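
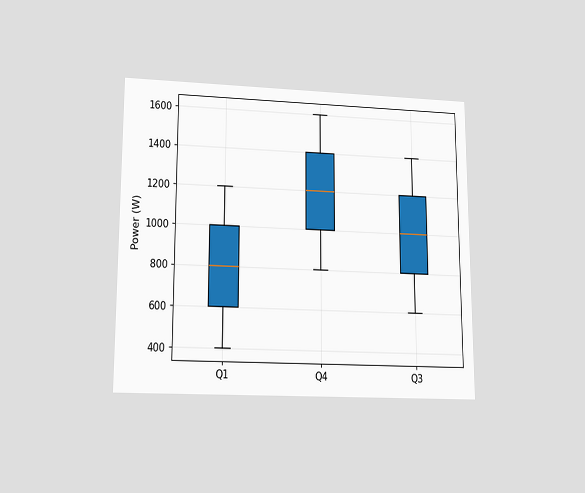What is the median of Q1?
800W

The chart is viewed slightly from below. The median line in the Q1 box sits at 800W.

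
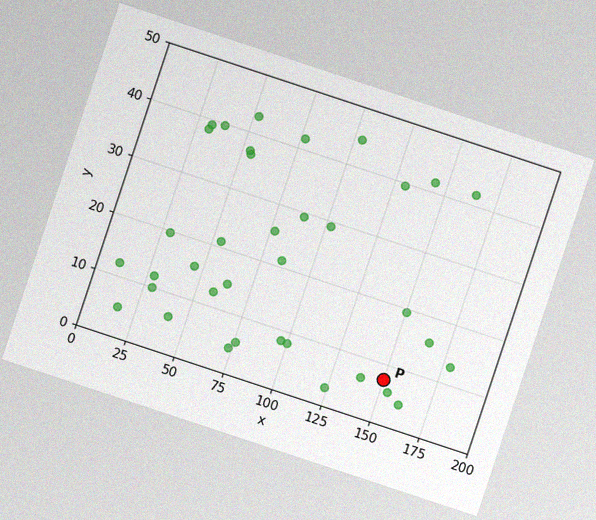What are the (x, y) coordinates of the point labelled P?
(150, 7.5)

The chart is tilted about 18° clockwise, with some photo noise. Following the gridlines from P to each axis, P sits at (150, 7.5).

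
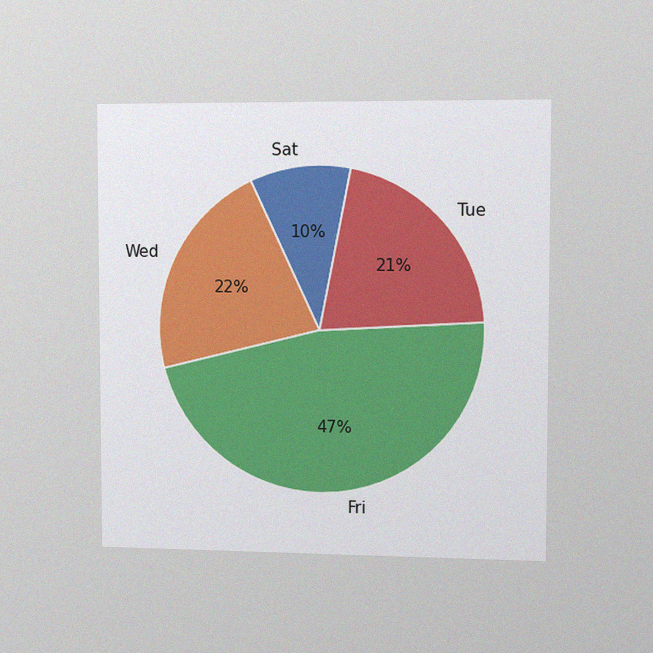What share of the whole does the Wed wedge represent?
The chart is viewed slightly from the right, with some photo noise. The Wed slice takes up 22% of the pie.

22%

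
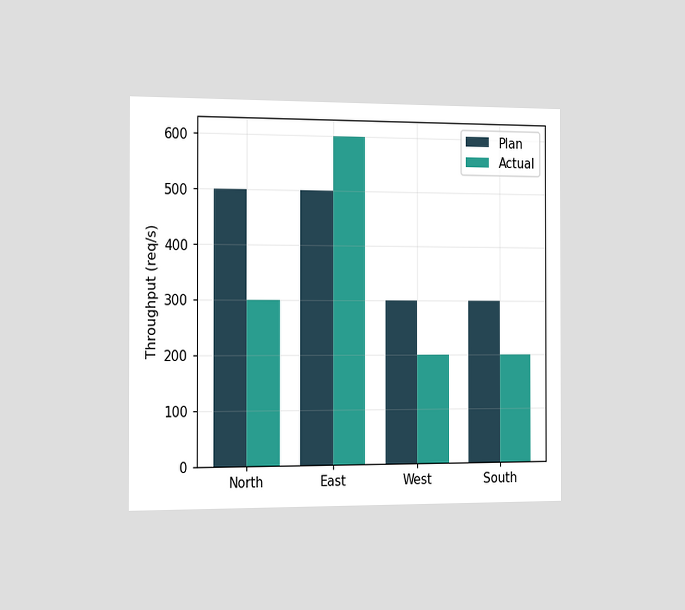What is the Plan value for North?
500req/s

The chart is viewed slightly from the left. The Plan bar at North reaches 500req/s on the y-axis.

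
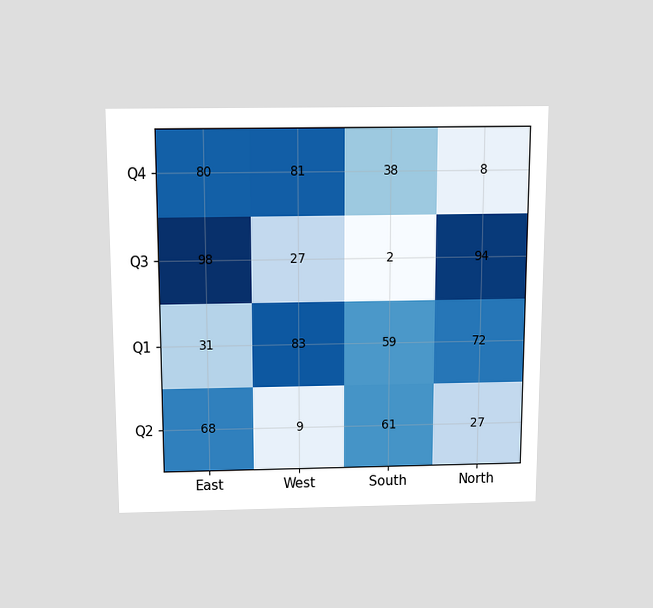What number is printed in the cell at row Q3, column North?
The chart is viewed slightly from above. The (Q3, North) cell reads 94.

94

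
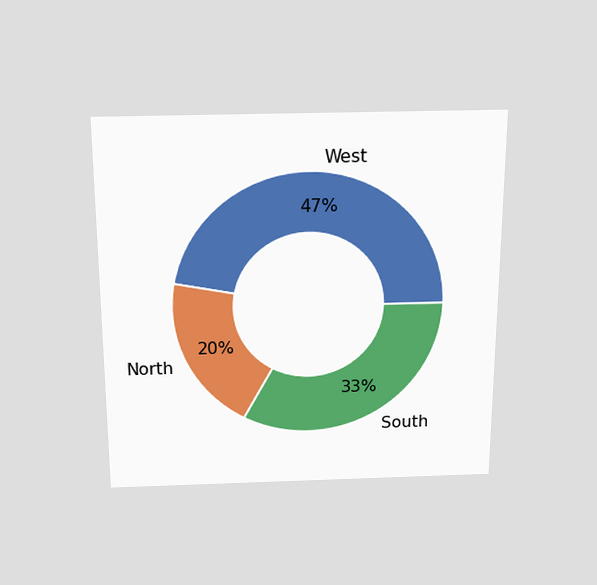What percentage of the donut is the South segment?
The chart is viewed slightly from above. The South segment takes up 33% of the ring.

33%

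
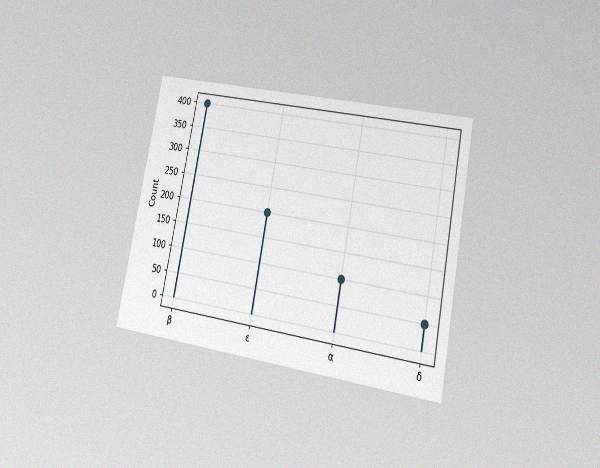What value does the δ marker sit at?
50

The chart is tilted about 11° clockwise and viewed at a slight angle, with some photo noise. The δ marker sits at 50.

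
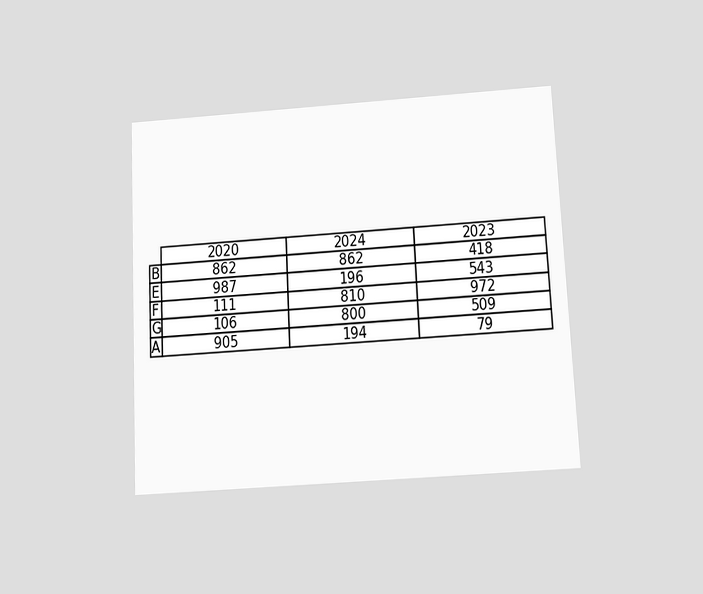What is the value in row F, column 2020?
The chart is tilted about 3° counter-clockwise and viewed slightly from below. The (F, 2020) cell reads 111.

111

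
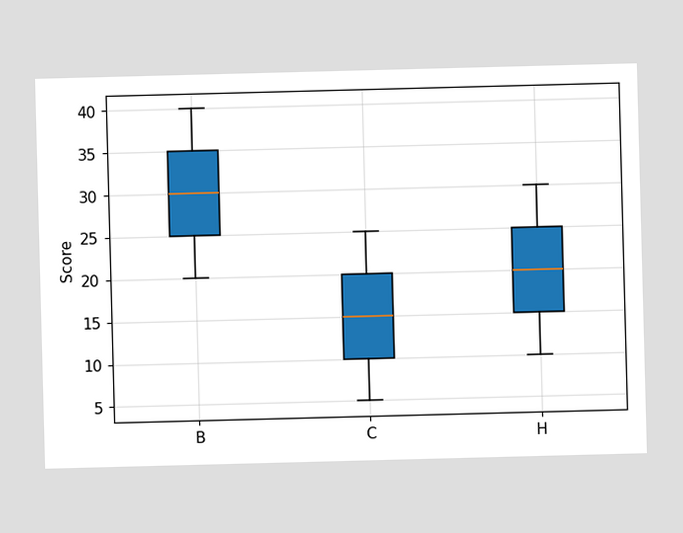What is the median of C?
The median line in the C box sits at 15.

15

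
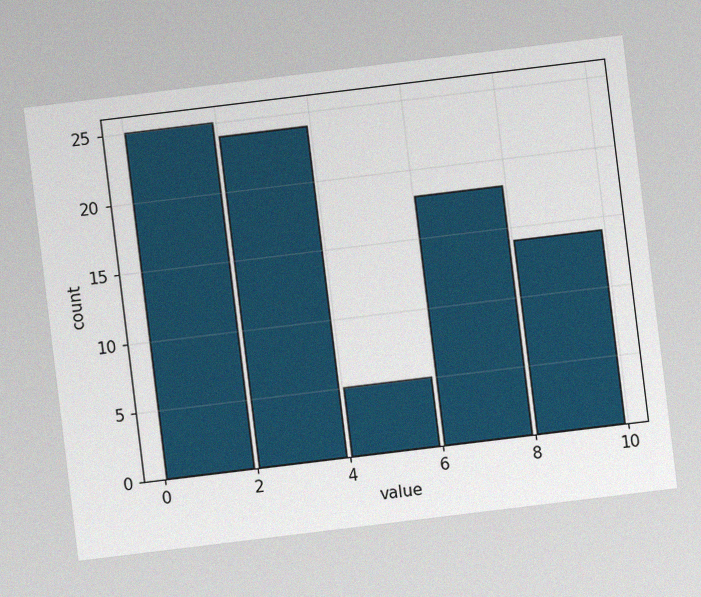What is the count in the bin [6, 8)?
The chart is tilted about 7° counter-clockwise, with some photo noise. The [6, 8) bin has height 18.

18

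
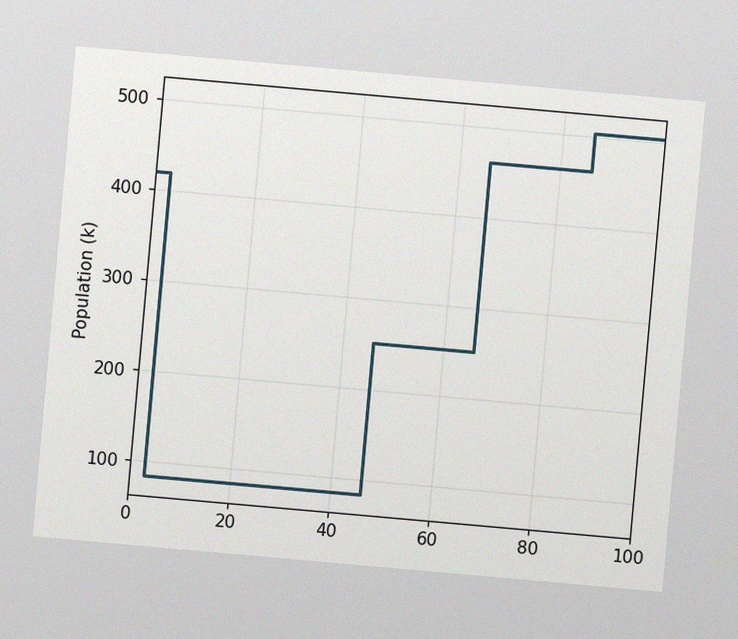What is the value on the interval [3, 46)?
The chart is tilted about 5° clockwise, with some photo noise. On [3, 46) the step sits at 84k.

84k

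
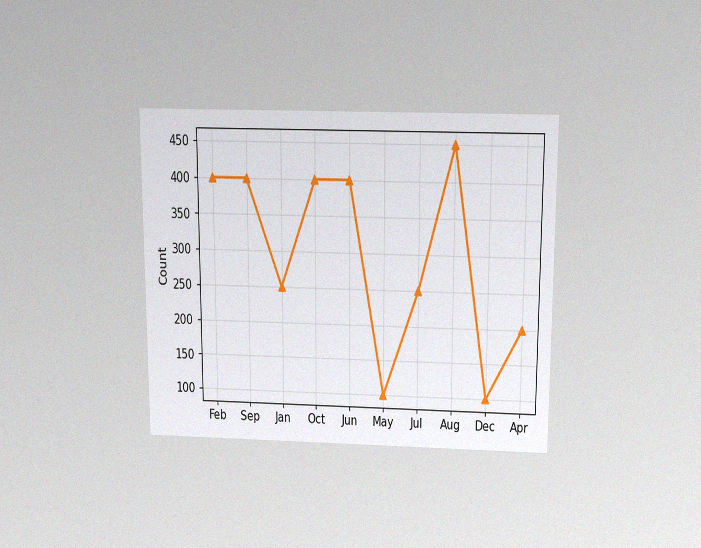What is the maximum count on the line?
The chart is viewed slightly from above, with some photo noise. The highest point is at Aug, and reading across to the y-axis gives 450.

450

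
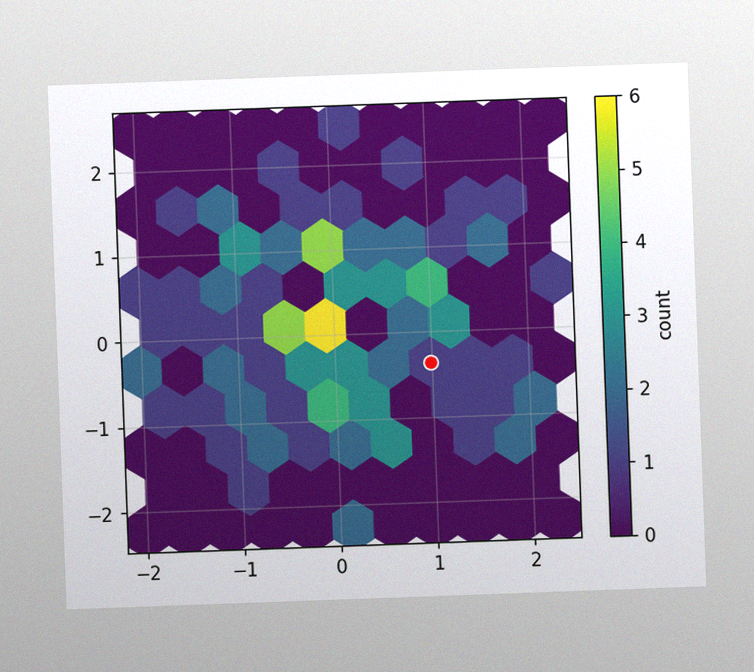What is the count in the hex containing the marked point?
The chart is tilted about 2° counter-clockwise, with some photo noise. The marked hex reads 1 on the colorbar.

1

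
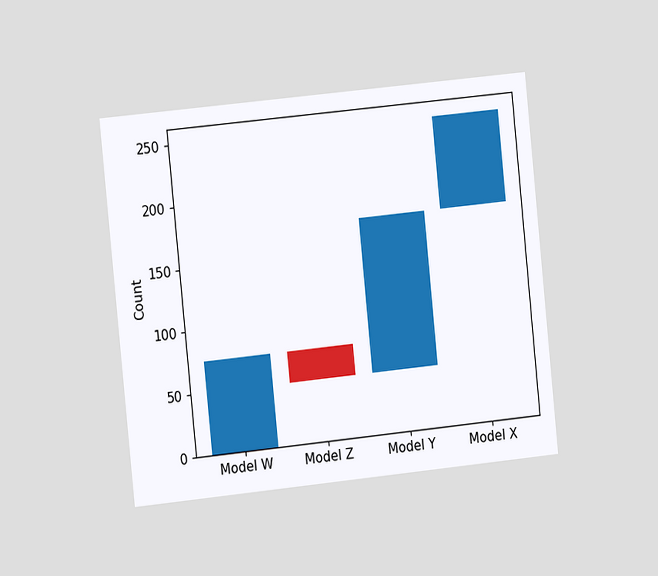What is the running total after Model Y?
175

The chart is tilted about 6° counter-clockwise and viewed slightly from the left. After Model Y the running total reaches 175.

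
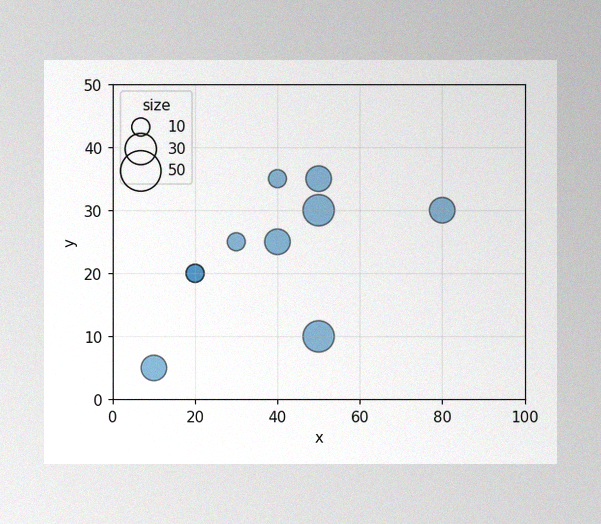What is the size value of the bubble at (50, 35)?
20

The image has some photo noise and uneven lighting. Matching the bubble at (50, 35) against the size legend gives 20.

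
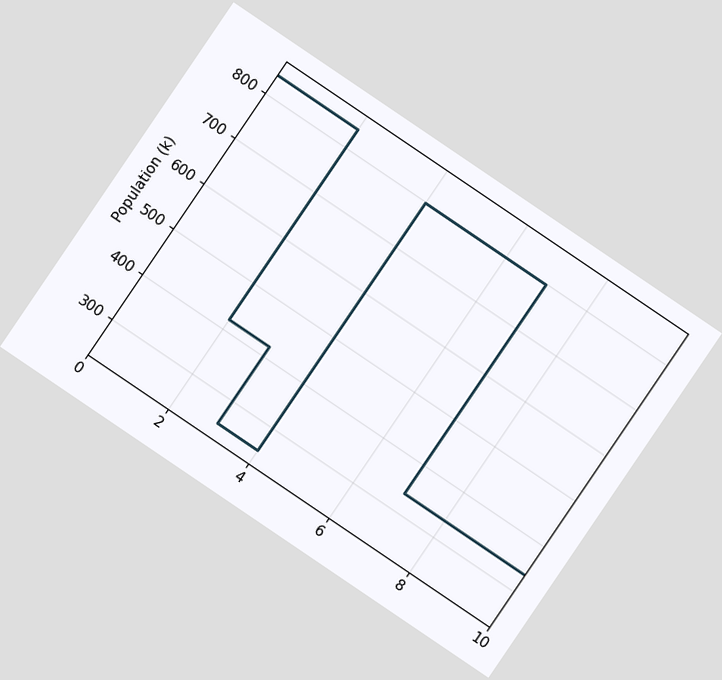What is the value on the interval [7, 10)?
336k

The chart is tilted about 34° clockwise. On [7, 10) the step sits at 336k.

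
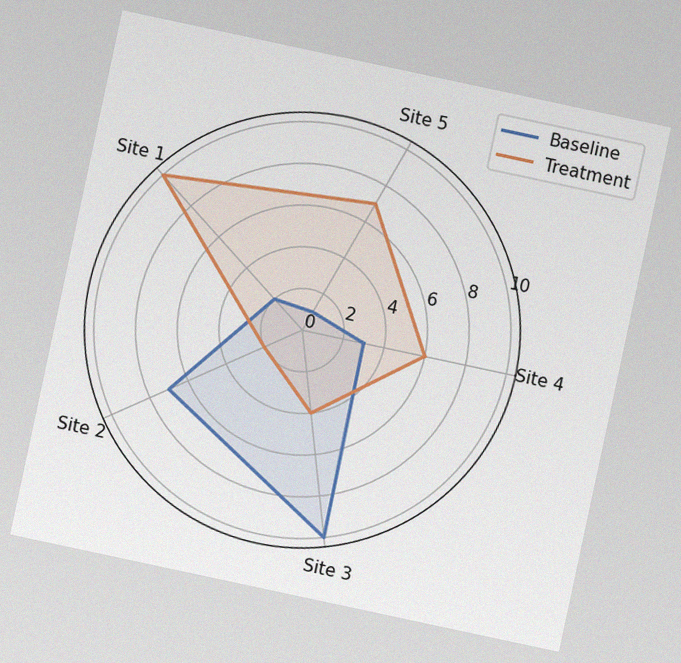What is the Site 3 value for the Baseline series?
10

The chart is tilted about 12° clockwise, with some photo noise. On the Site 3 axis, Baseline reaches 10.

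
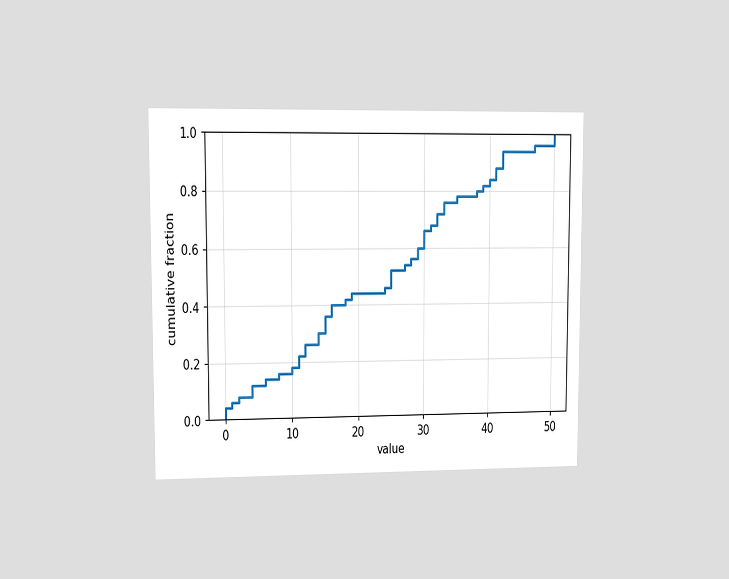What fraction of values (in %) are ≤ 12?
The chart is viewed at a slight angle. At x=12 the ECDF step is at 26%.

26%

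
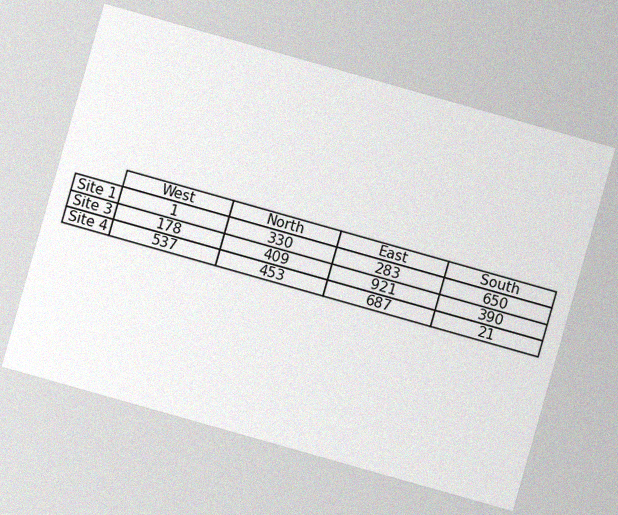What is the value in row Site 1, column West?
1

The chart is tilted about 16° clockwise, with some photo noise. The (Site 1, West) cell reads 1.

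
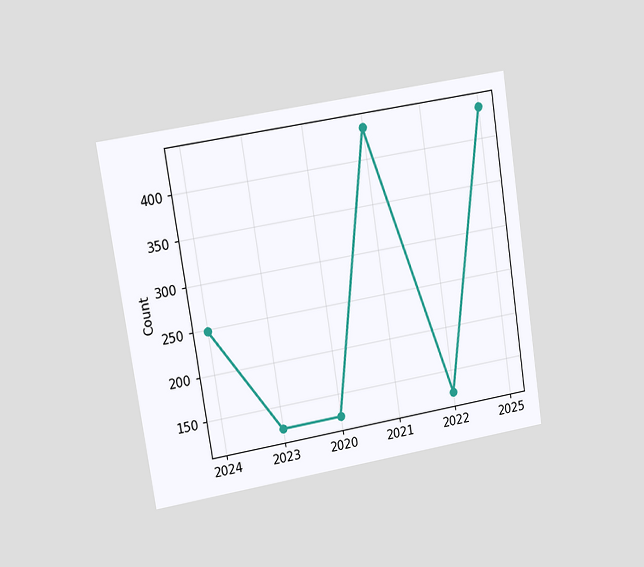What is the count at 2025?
The chart is tilted about 9° counter-clockwise and viewed at a slight angle. At 2025, the line is at 434.

434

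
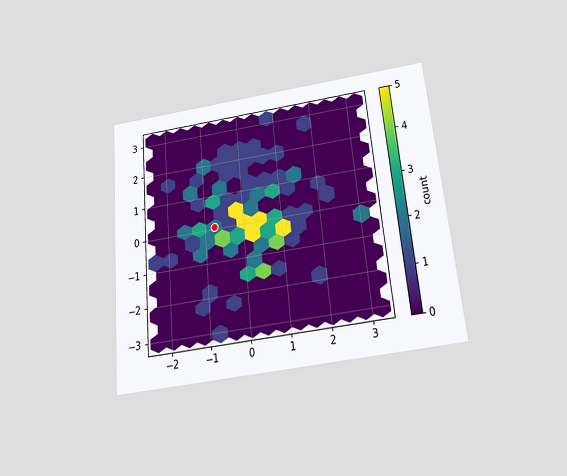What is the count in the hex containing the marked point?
The chart is tilted about 6° counter-clockwise and viewed slightly from below. The marked hex reads 2 on the colorbar.

2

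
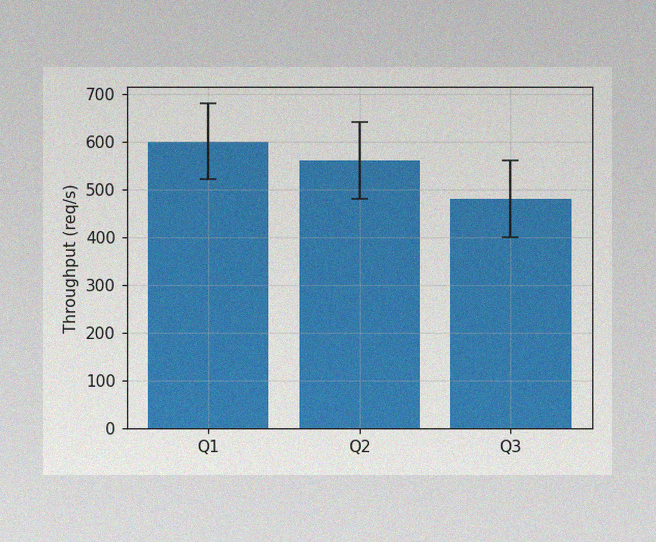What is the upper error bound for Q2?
The image has some photo noise and uneven lighting. The Q2 bar's upper whisker reaches 640req/s.

640req/s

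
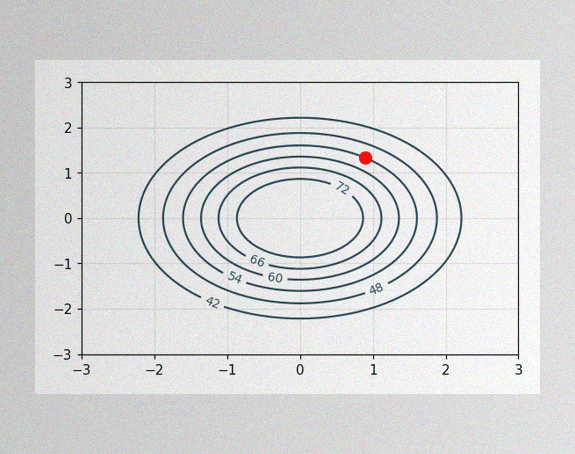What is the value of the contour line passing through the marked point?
The image has some photo noise and uneven lighting. The marked point sits on the contour labelled 54.

54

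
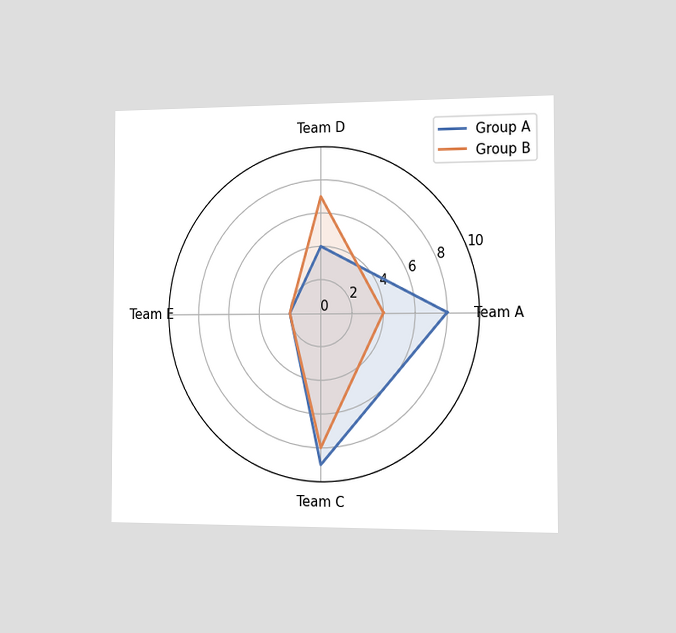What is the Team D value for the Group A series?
The chart is viewed slightly from the right. On the Team D axis, Group A reaches 4.

4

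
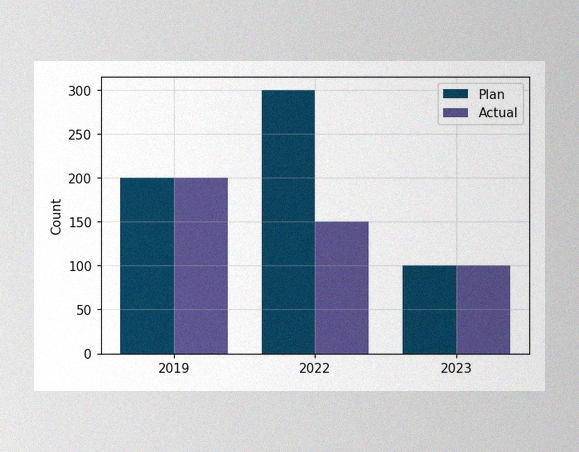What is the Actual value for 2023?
The image has some photo noise and uneven lighting. The Actual bar at 2023 reaches 100 on the y-axis.

100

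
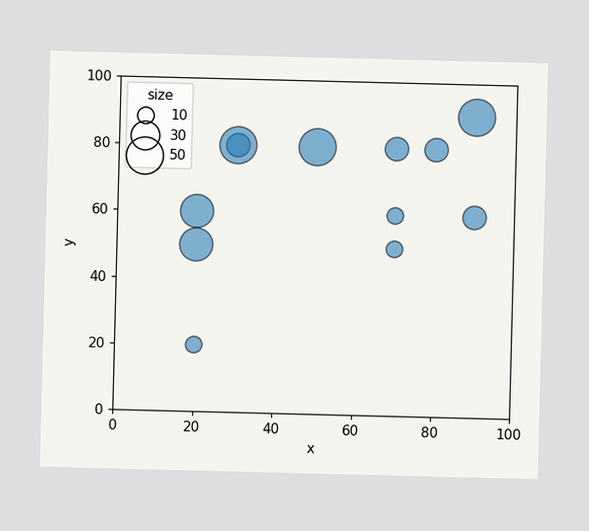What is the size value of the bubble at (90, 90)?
Matching the bubble at (90, 90) against the size legend gives 50.

50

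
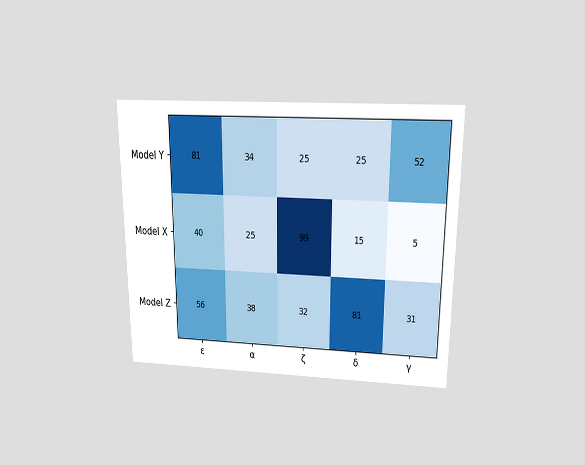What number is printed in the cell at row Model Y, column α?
The chart is viewed slightly from above. The (Model Y, α) cell reads 34.

34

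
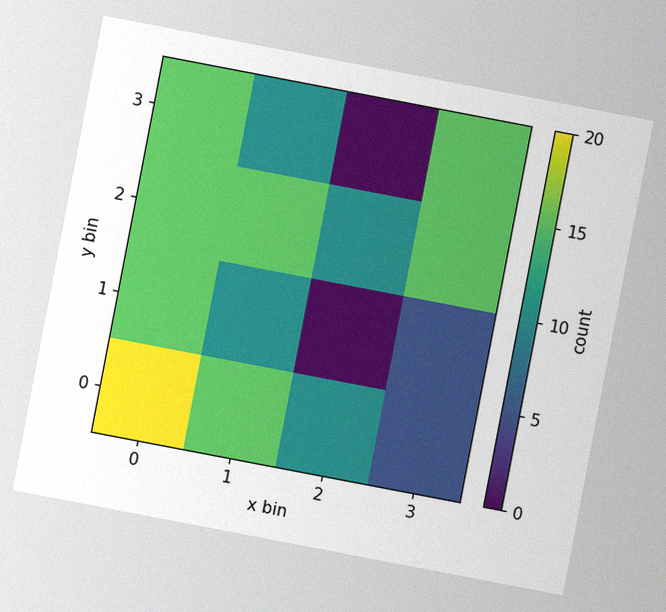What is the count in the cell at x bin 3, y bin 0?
5

The chart is tilted about 11° clockwise, with some photo noise. Matching the cell (3, 0) against the colorbar gives 5.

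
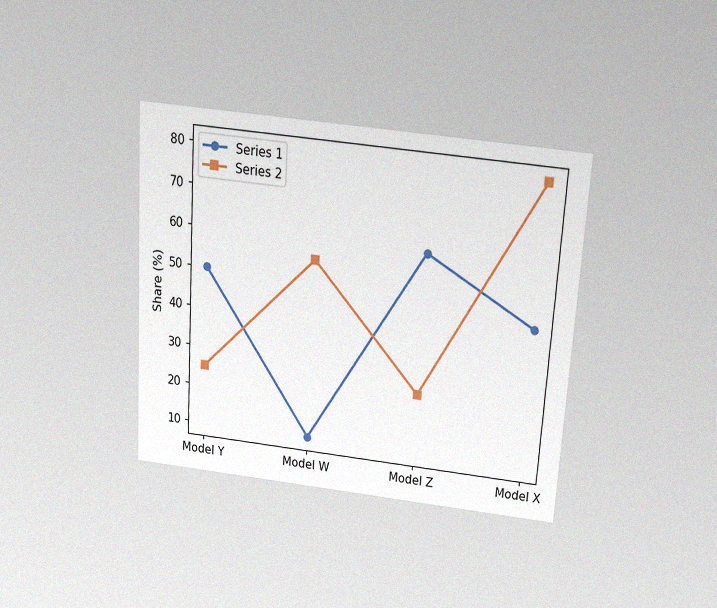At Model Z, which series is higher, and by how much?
The chart is tilted about 4° clockwise and viewed slightly from above, with some photo noise. At Model Z, Series 1 sits above the other line by 35%.

Series 1, by 35%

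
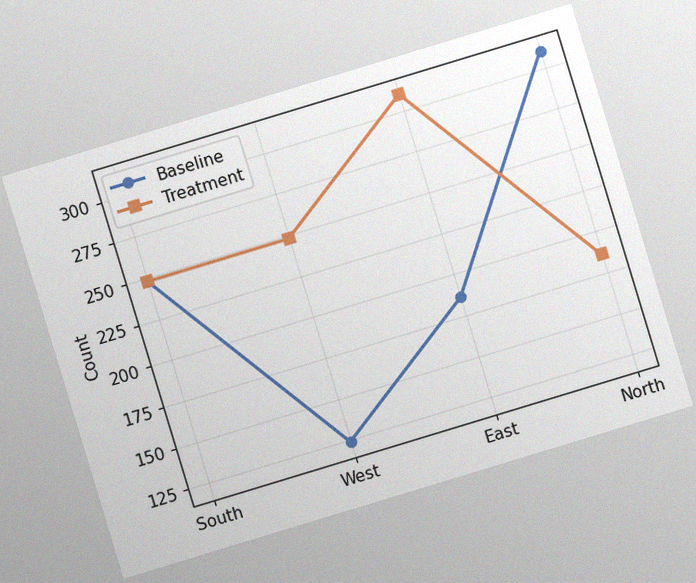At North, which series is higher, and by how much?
Baseline, by 124

The chart is tilted about 17° counter-clockwise, with some photo noise. At North, Baseline sits above the other line by 124.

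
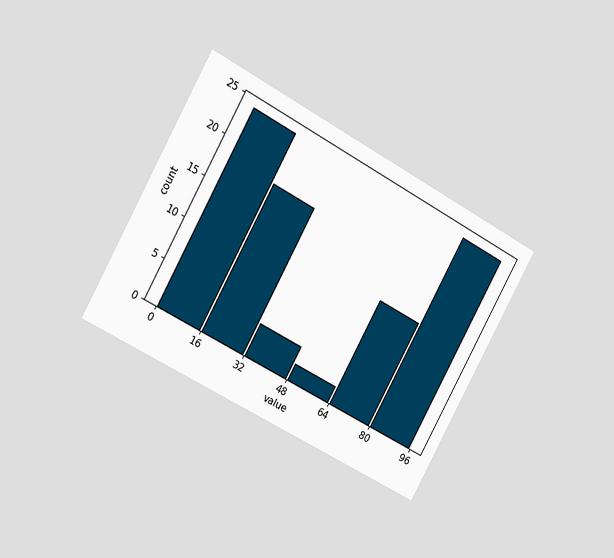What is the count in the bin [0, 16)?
The chart is tilted about 29° clockwise and viewed slightly from the left. The [0, 16) bin has height 24.

24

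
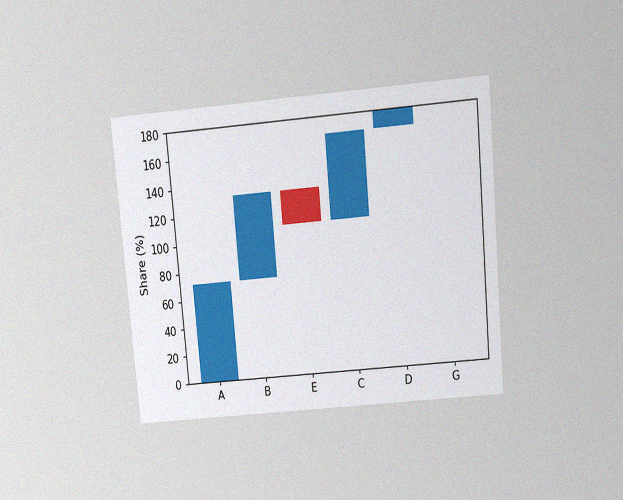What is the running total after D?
180%

The chart is tilted about 5° counter-clockwise and viewed slightly from above, with some photo noise. After D the running total reaches 180%.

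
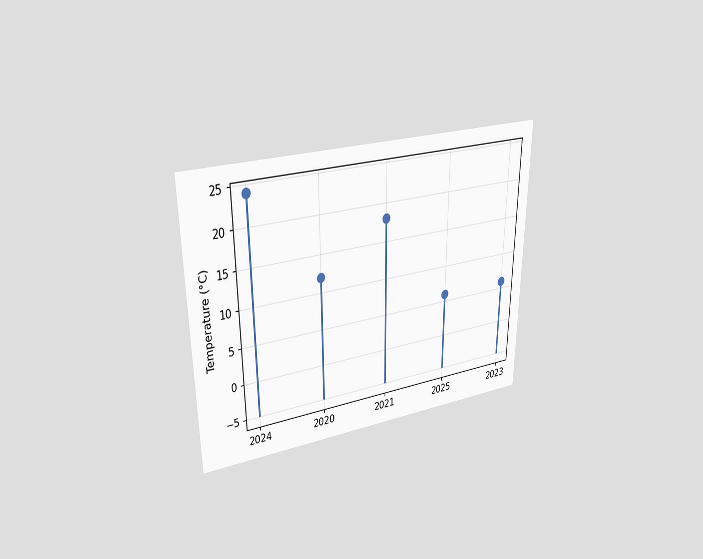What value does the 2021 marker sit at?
18°C

The chart is viewed at a slight angle. The 2021 marker sits at 18°C.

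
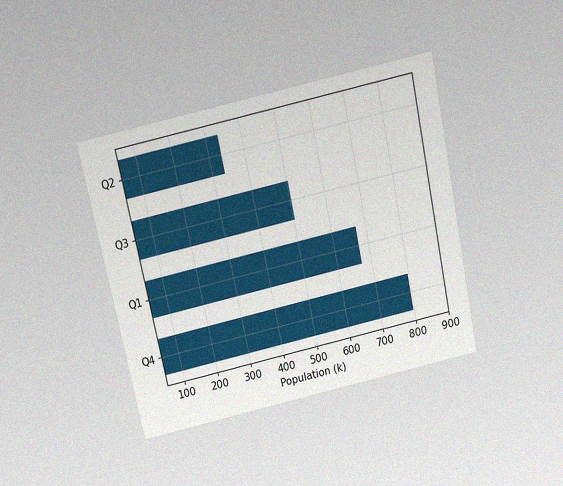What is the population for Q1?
672k

The chart is tilted about 12° counter-clockwise and viewed slightly from above, with some photo noise. Reading along the chart's x-axis, the Q1 bar reaches 672k.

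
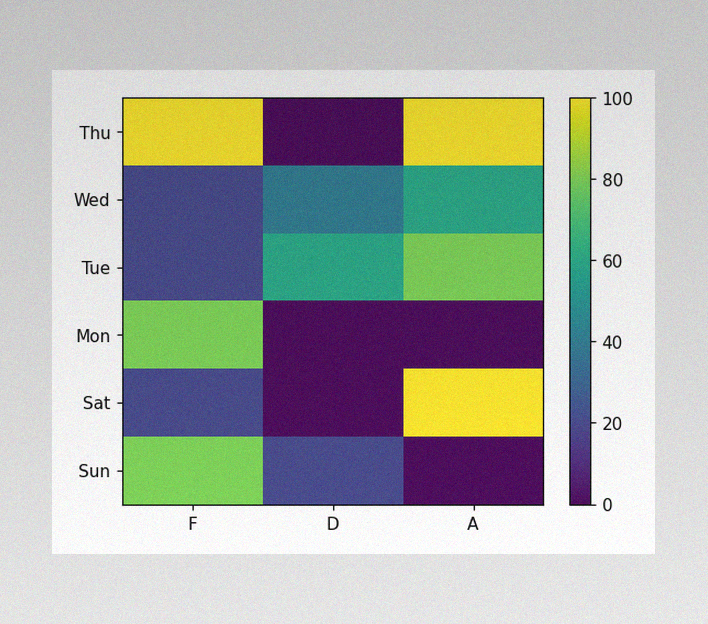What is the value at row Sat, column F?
20

The image has some photo noise and uneven lighting. Matching cell (Sat, F) against the colorbar gives 20.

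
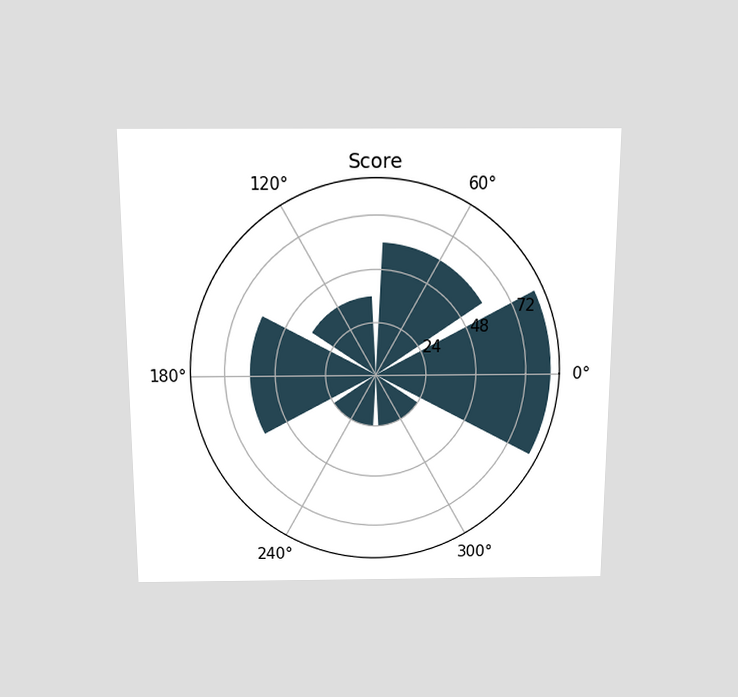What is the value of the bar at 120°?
The chart is viewed slightly from above. The bar at 120° reaches 36 on the radial axis.

36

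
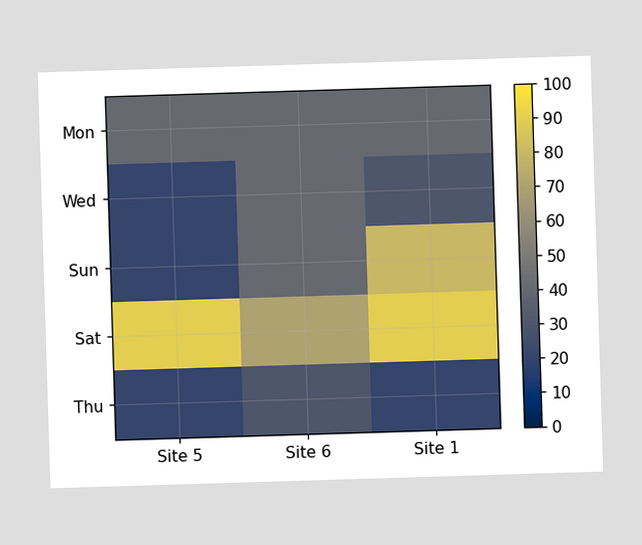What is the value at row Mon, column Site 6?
40

Matching cell (Mon, Site 6) against the colorbar gives 40.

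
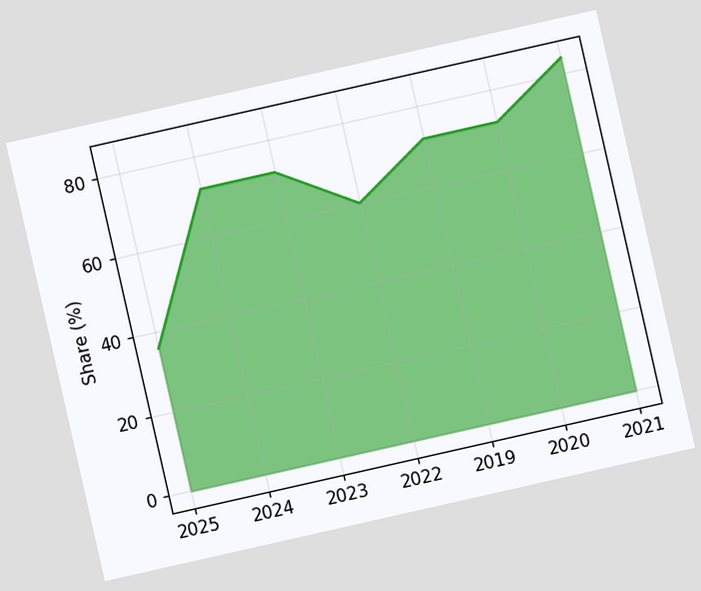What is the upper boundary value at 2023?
The chart is tilted about 13° counter-clockwise. At 2023 the upper boundary is at 72%.

72%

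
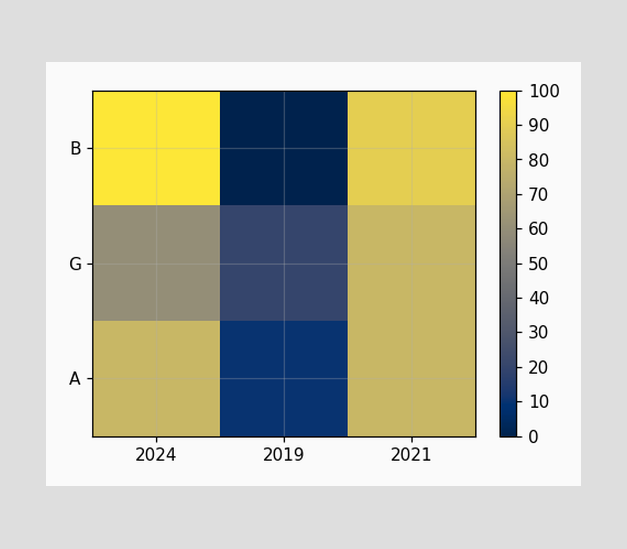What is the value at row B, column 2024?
100

Matching cell (B, 2024) against the colorbar gives 100.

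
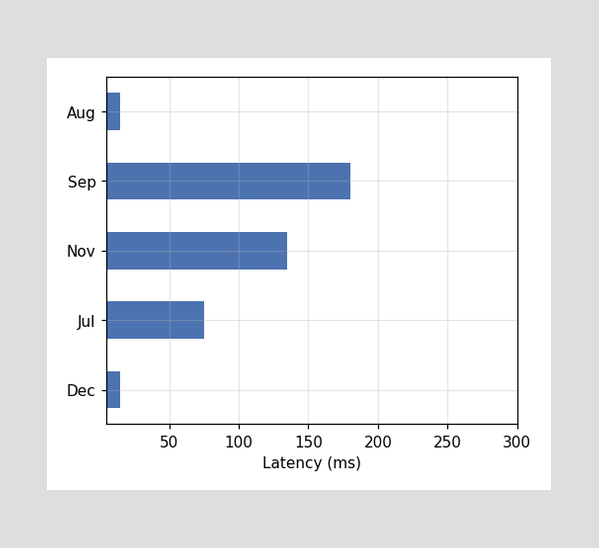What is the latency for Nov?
135ms

Reading along the chart's x-axis, the Nov bar reaches 135ms.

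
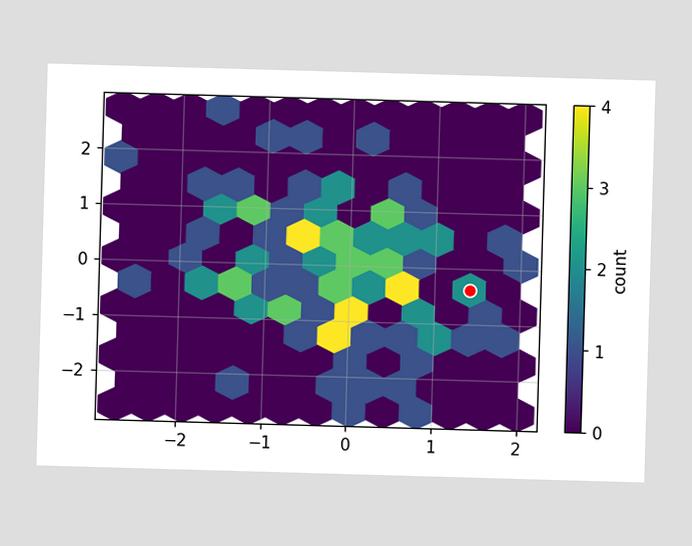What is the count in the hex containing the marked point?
The marked hex reads 2 on the colorbar.

2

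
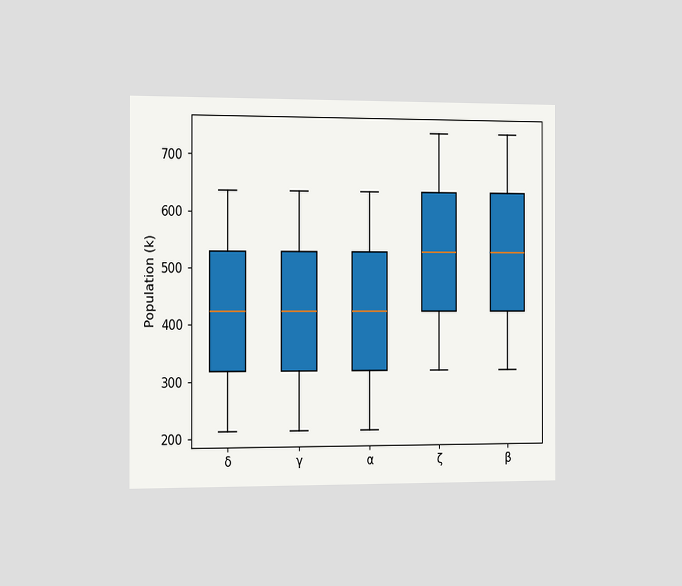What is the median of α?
424k

The chart is viewed slightly from the left. The median line in the α box sits at 424k.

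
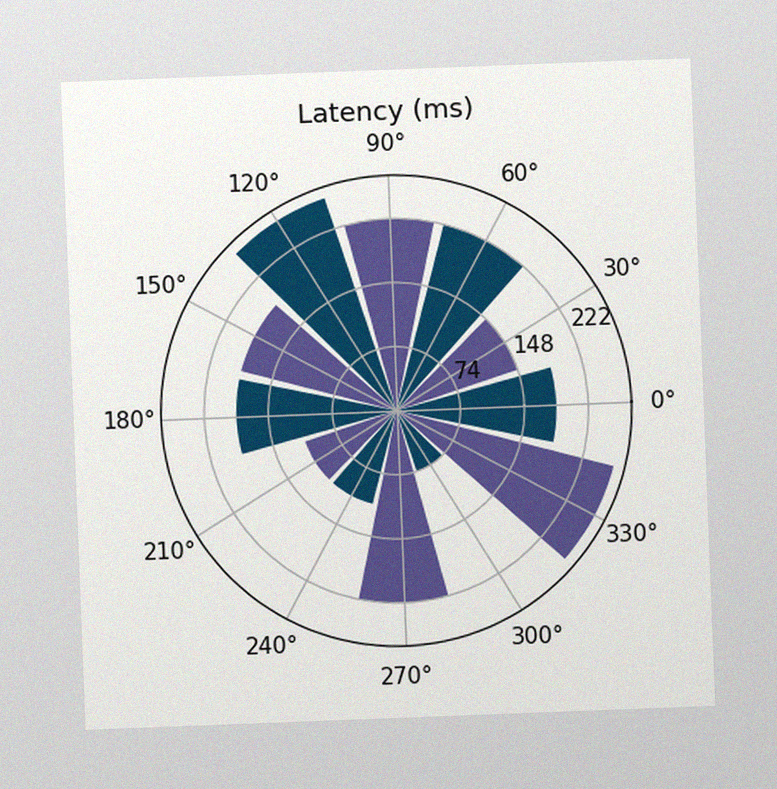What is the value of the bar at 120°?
The chart is tilted about 2° counter-clockwise, with some photo noise. The bar at 120° reaches 259ms on the radial axis.

259ms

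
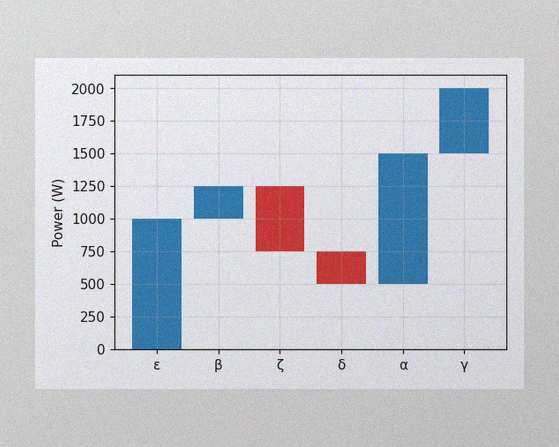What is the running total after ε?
The image has some photo noise and uneven lighting. After ε the running total reaches 1000W.

1000W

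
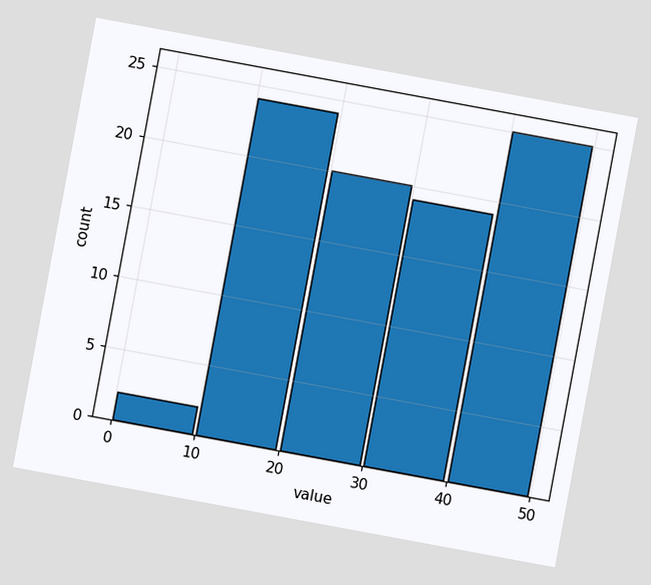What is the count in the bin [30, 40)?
The chart is tilted about 10° clockwise. The [30, 40) bin has height 19.

19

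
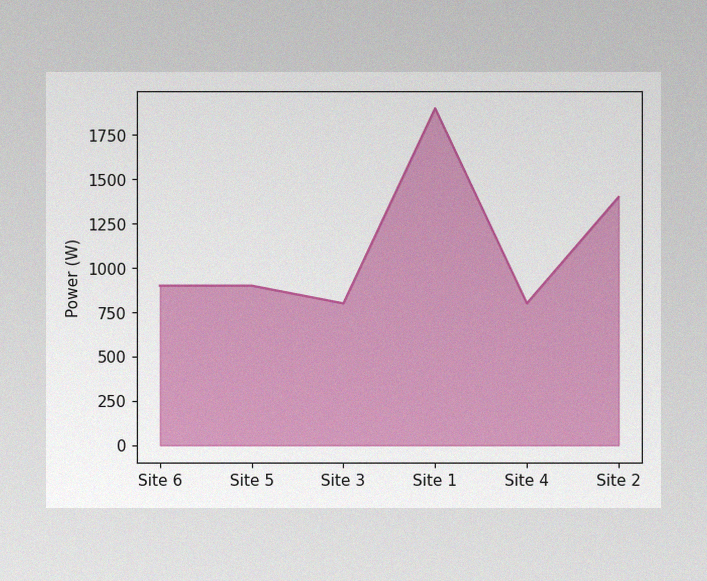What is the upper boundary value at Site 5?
900W

The image has some photo noise and uneven lighting. At Site 5 the upper boundary is at 900W.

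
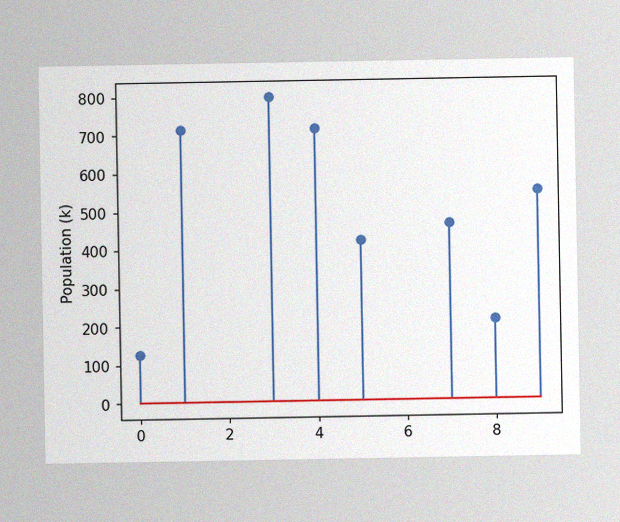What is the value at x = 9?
546k

The image has some photo noise and uneven lighting. The stem at x=9 reaches 546k.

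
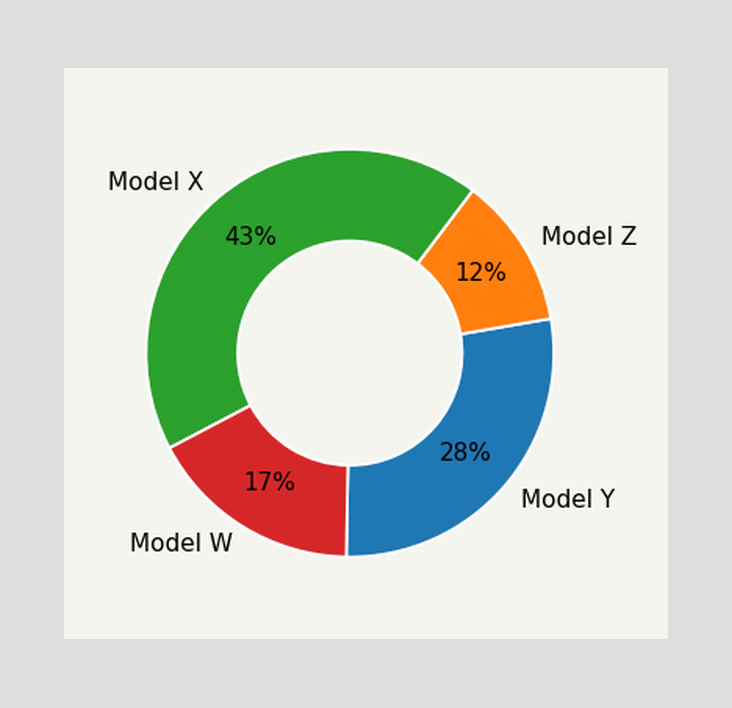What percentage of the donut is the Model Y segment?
28%

The Model Y segment takes up 28% of the ring.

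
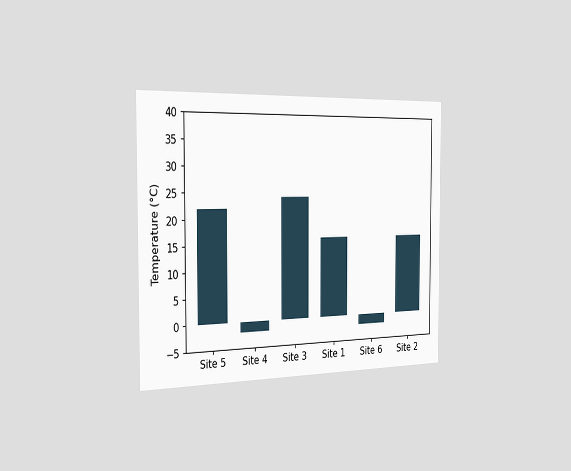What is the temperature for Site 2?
The chart is viewed slightly from the left. Reading along the chart's y-axis, the Site 2 bar reaches 16°C.

16°C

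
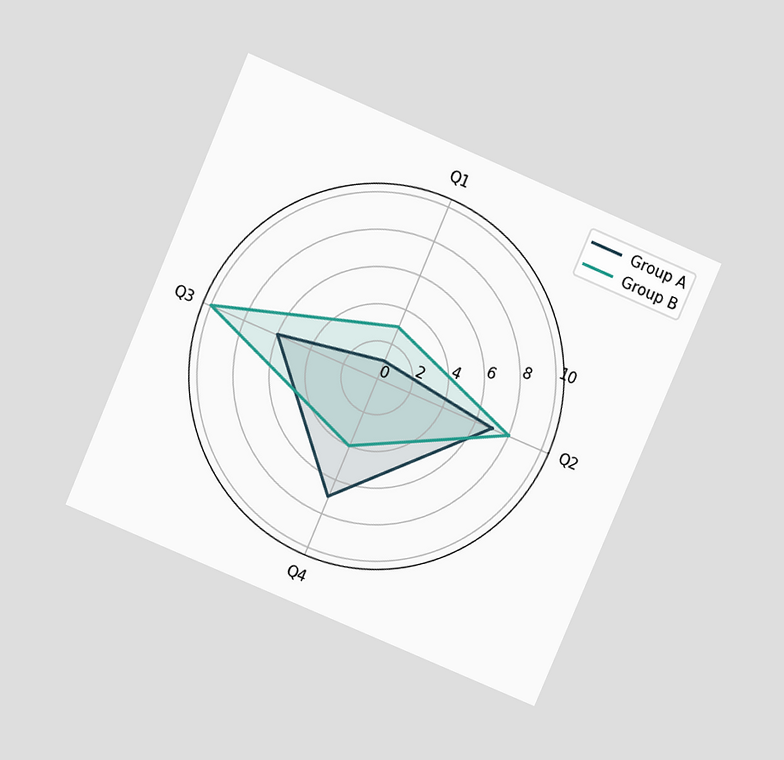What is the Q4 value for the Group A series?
7

The chart is tilted about 23° clockwise and viewed slightly from above. On the Q4 axis, Group A reaches 7.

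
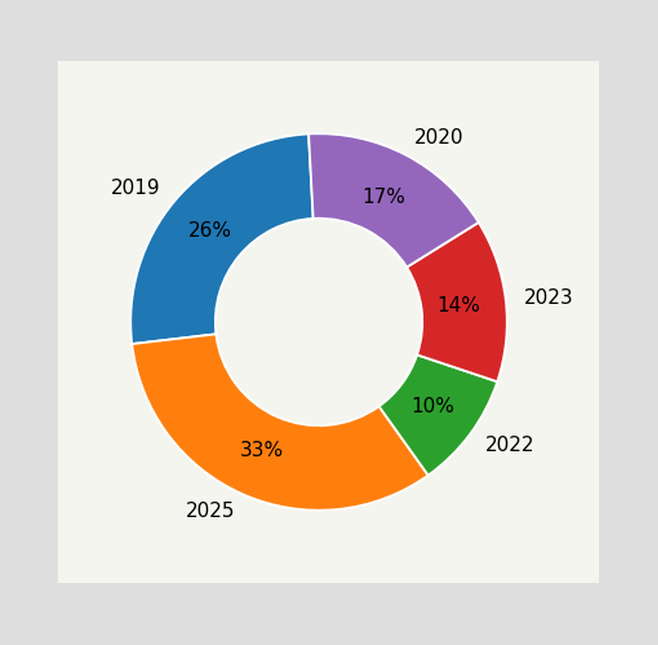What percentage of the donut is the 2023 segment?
The 2023 segment takes up 14% of the ring.

14%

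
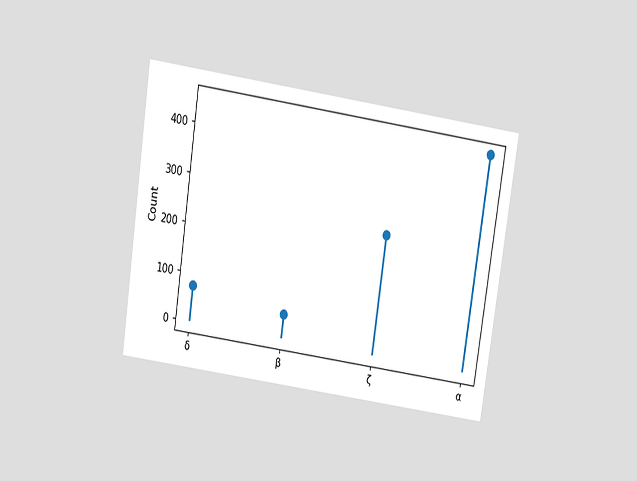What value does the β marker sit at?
The chart is tilted about 8° clockwise and viewed slightly from above. The β marker sits at 50.

50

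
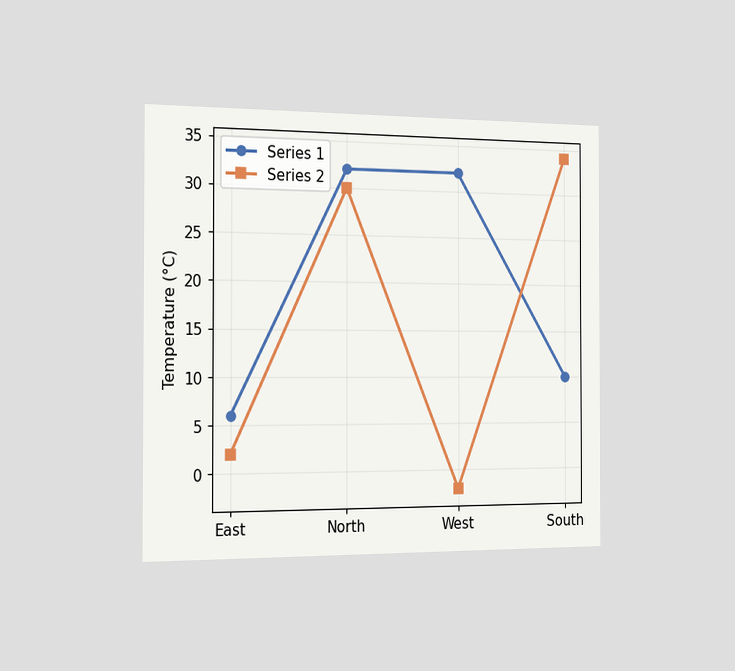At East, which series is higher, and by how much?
Series 1, by 4°C

The chart is viewed slightly from the left. At East, Series 1 sits above the other line by 4°C.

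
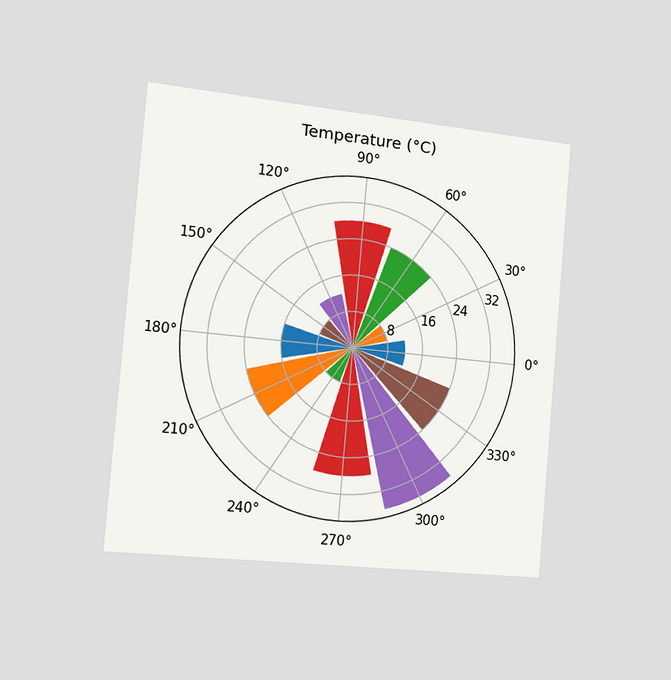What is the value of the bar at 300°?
The chart is tilted about 5° clockwise and viewed slightly from the left. The bar at 300° reaches 36°C on the radial axis.

36°C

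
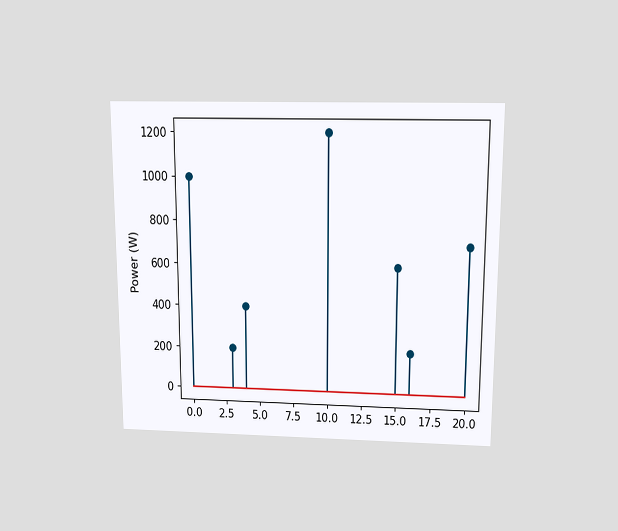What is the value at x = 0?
1000W

The chart is viewed slightly from above. The stem at x=0 reaches 1000W.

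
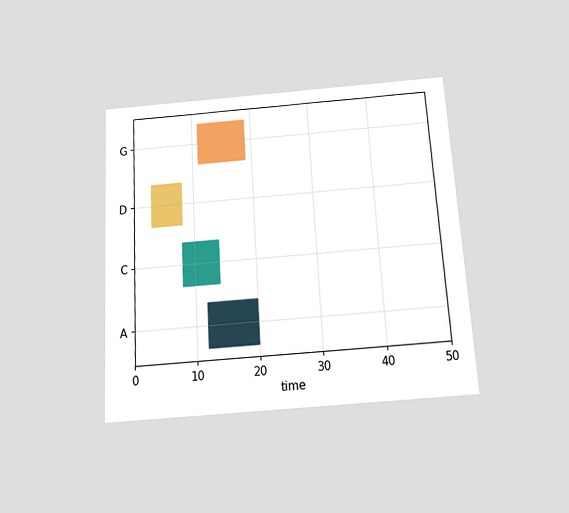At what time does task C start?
8

The chart is tilted about 3° counter-clockwise and viewed slightly from below. The C bar begins at t=8.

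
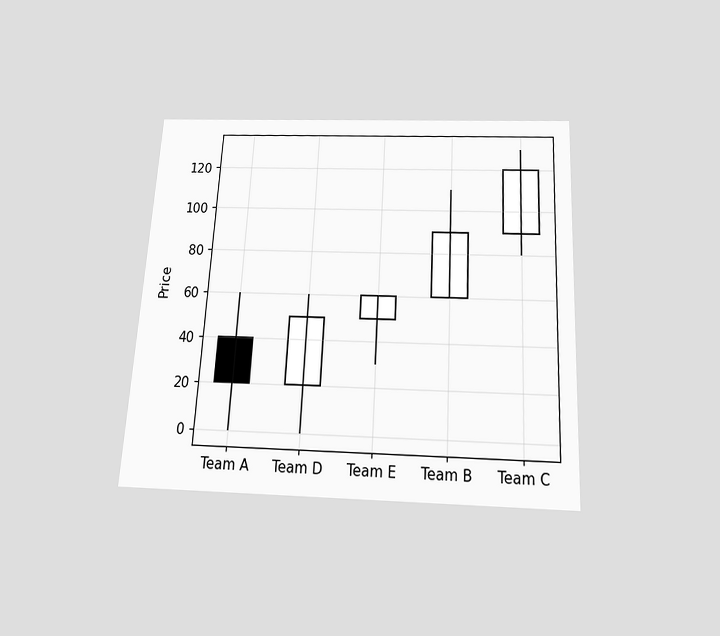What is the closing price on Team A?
The chart is tilted about 3° clockwise and viewed slightly from below. The Team A candle closes at 20.

20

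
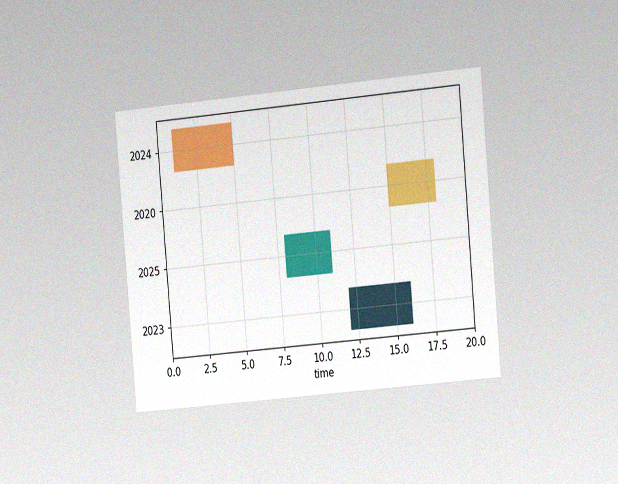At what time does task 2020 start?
15

The chart is tilted about 5° counter-clockwise and viewed slightly from the right, with some photo noise. The 2020 bar begins at t=15.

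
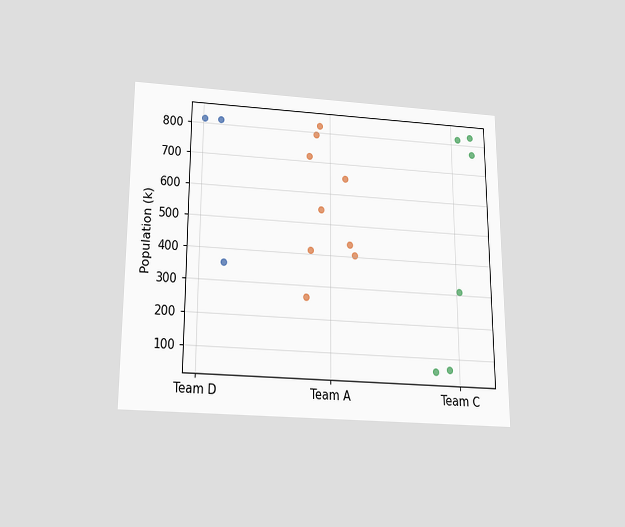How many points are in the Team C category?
6

The chart is viewed slightly from below. Counting the markers in the Team C column gives 6.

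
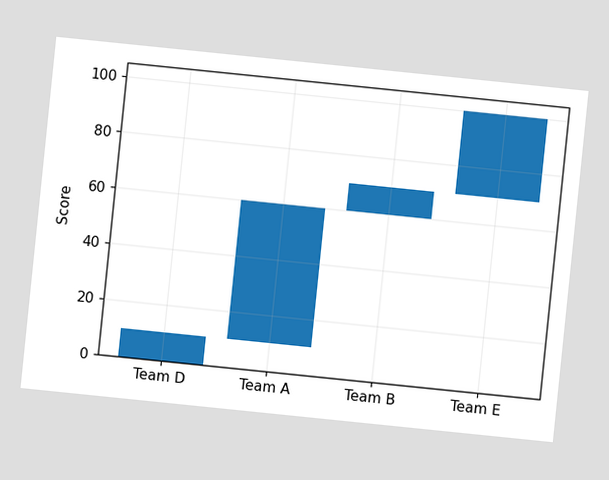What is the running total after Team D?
The chart is tilted about 6° clockwise. After Team D the running total reaches 10.

10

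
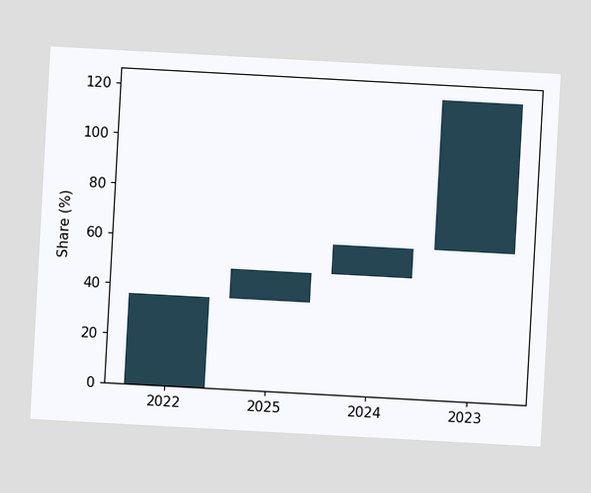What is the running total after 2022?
The chart is tilted about 3° clockwise. After 2022 the running total reaches 36%.

36%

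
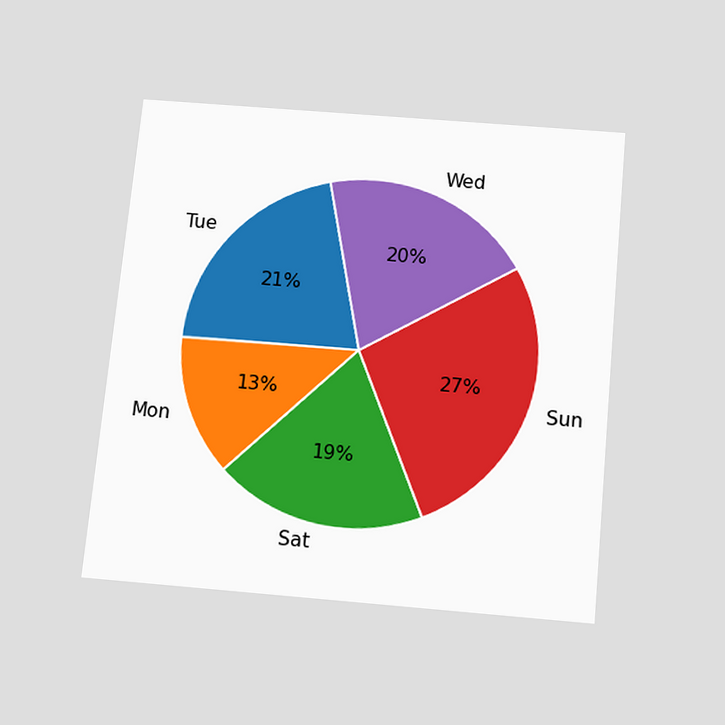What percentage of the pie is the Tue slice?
21%

The chart is tilted about 5° clockwise and viewed slightly from below. The Tue slice takes up 21% of the pie.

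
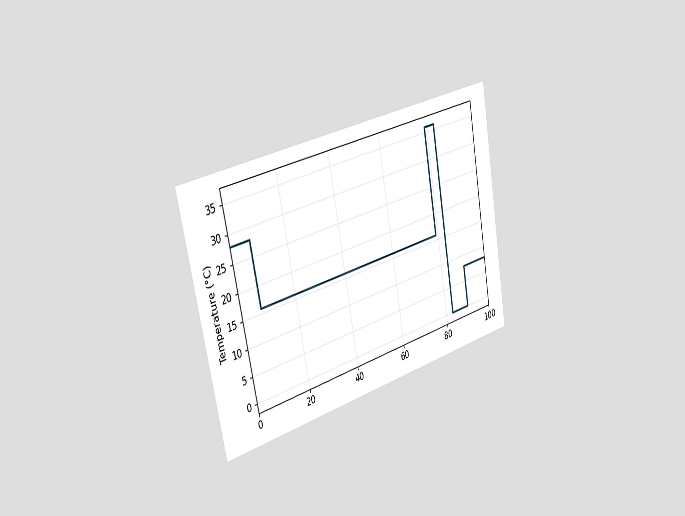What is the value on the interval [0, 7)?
The chart is tilted about 11° counter-clockwise and viewed slightly from the left. On [0, 7) the step sits at 28°C.

28°C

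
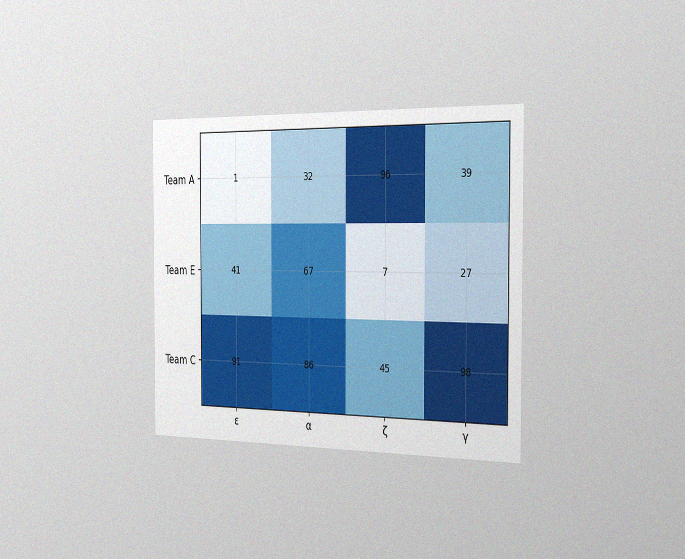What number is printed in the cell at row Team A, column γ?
39

The chart is viewed slightly from the right, with some photo noise. The (Team A, γ) cell reads 39.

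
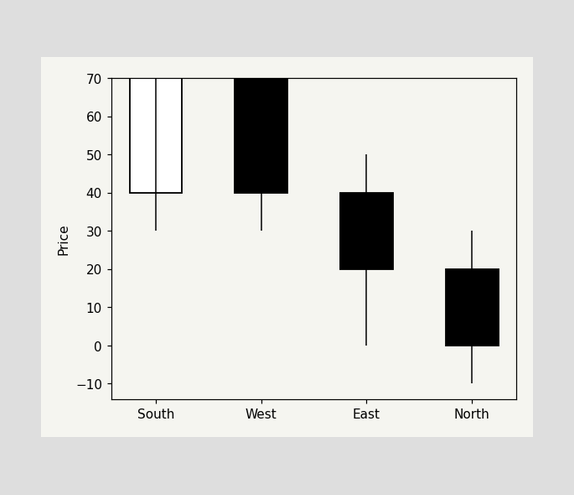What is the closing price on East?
The East candle closes at 20.

20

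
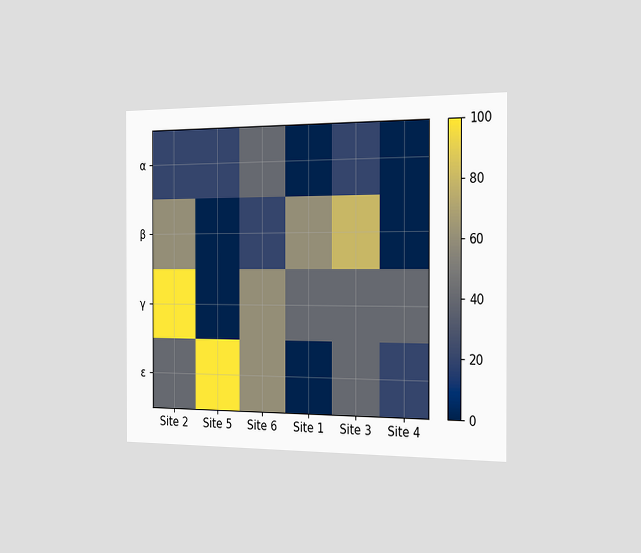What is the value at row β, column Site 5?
0

The chart is viewed slightly from the right. Matching cell (β, Site 5) against the colorbar gives 0.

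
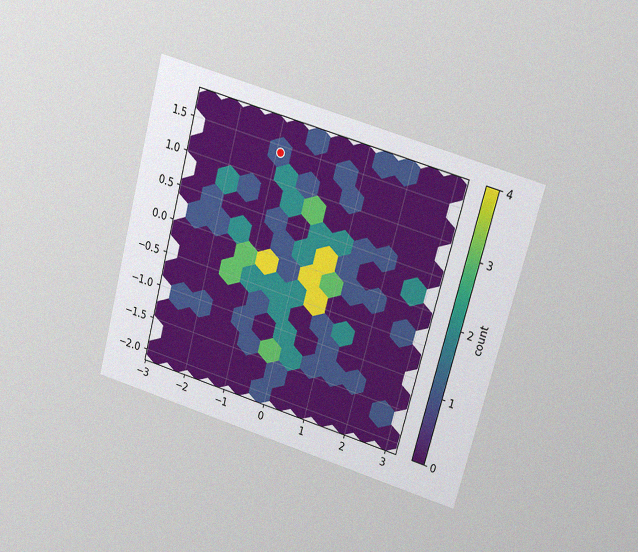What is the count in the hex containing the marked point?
The chart is tilted about 15° clockwise and viewed at a slight angle, with some photo noise. The marked hex reads 1 on the colorbar.

1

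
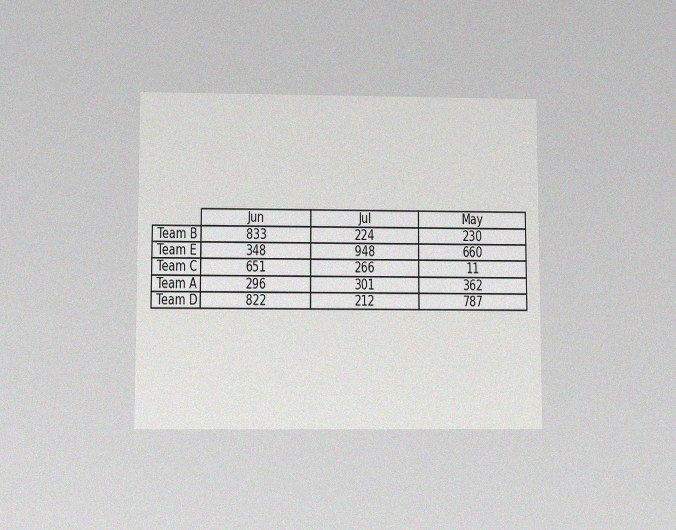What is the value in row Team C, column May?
11

The chart is viewed slightly from below, with some photo noise. The (Team C, May) cell reads 11.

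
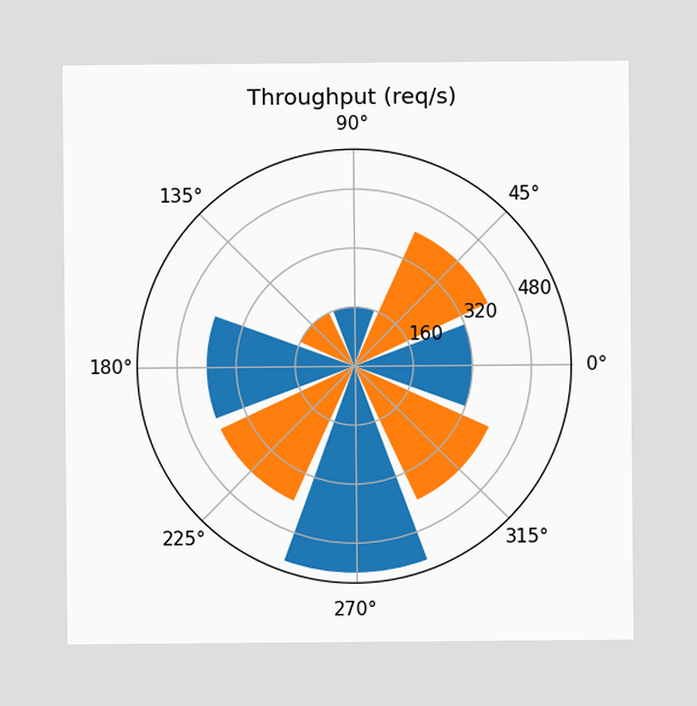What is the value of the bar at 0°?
320req/s

The bar at 0° reaches 320req/s on the radial axis.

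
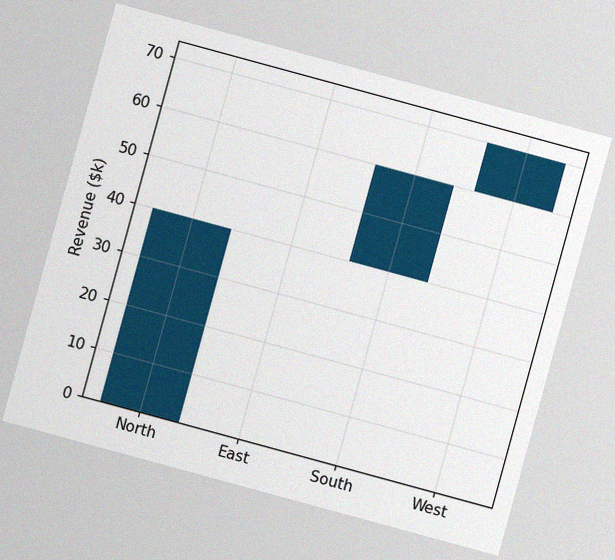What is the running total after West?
The chart is tilted about 15° clockwise, with some photo noise. After West the running total reaches $70k.

$70k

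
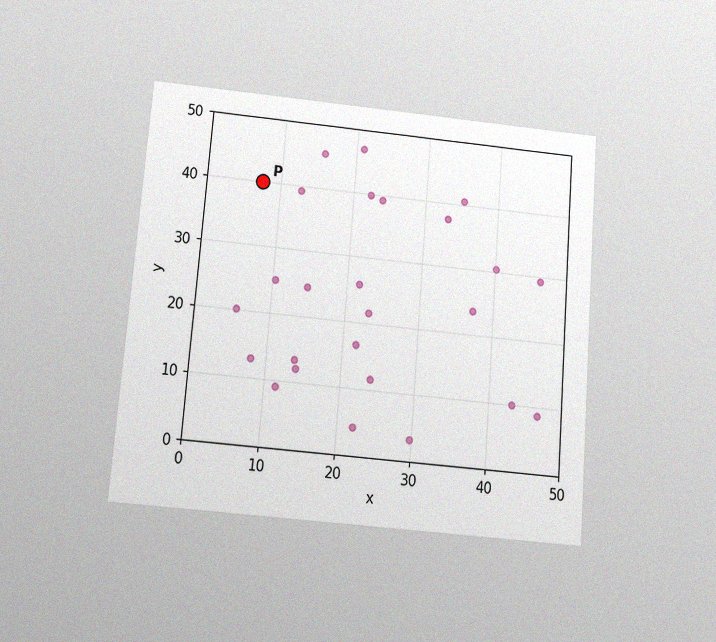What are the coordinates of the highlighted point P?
The chart is tilted about 5° clockwise and viewed slightly from below, with some photo noise. Following the gridlines from P to each axis, P sits at (7.5, 40).

(7.5, 40)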